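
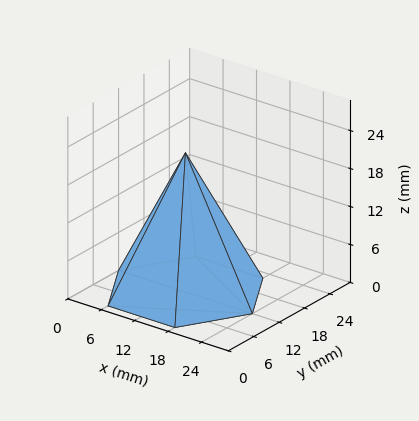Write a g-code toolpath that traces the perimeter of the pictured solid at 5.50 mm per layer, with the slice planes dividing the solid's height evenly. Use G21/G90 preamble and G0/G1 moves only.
Reading the render: the shape is a regular 6-sided pyramid, base circumscribed radius ≈ 12 mm, apex at z ≈ 22 mm (dimensions read to the nearest mm from the axis ticks). For the g-code, the solid's height is divided into equal slices at the stated Δz and each level perimeter traced with G1 moves after a G0 lift.

; perimeter-only toolpath
G21 ; units = mm
G90 ; absolute positioning
G28 ; home
; layer 1
G0 Z5.50
G0 X21.00 Y12.00
G1 X16.50 Y19.79
G1 X7.50 Y19.79
G1 X3.00 Y12.00
G1 X7.50 Y4.21
G1 X16.50 Y4.21
G1 X21.00 Y12.00
; layer 2
G0 Z11.00
G0 X18.00 Y12.00
G1 X15.00 Y17.20
G1 X9.00 Y17.20
G1 X6.00 Y12.00
G1 X9.00 Y6.80
G1 X15.00 Y6.80
G1 X18.00 Y12.00
; layer 3
G0 Z16.50
G0 X15.00 Y12.00
G1 X13.50 Y14.60
G1 X10.50 Y14.60
G1 X9.00 Y12.00
G1 X10.50 Y9.40
G1 X13.50 Y9.40
G1 X15.00 Y12.00
M2 ; end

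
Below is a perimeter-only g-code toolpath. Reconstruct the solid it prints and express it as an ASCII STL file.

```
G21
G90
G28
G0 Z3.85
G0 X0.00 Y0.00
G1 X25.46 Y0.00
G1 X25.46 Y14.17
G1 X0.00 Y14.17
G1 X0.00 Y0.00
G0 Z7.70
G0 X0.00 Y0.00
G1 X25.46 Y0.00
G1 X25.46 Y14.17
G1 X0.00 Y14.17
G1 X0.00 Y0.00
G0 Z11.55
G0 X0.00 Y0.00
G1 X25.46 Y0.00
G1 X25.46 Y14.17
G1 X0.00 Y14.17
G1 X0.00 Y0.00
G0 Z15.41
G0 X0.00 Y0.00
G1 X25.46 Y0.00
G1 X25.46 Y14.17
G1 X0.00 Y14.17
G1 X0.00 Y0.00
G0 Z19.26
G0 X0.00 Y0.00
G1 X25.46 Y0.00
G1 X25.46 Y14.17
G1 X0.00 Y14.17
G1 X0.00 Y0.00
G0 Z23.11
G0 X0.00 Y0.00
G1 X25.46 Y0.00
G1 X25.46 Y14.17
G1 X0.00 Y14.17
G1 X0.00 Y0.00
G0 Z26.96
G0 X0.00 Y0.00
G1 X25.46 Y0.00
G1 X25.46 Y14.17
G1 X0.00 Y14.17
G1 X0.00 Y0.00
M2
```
solid part
  facet normal 0.0000 0.0000 -1.0000
    outer loop
      vertex 25.46 14.17 0.00
      vertex 25.46 0.00 0.00
      vertex 0.00 0.00 0.00
    endloop
  endfacet
  facet normal 0.0000 0.0000 -1.0000
    outer loop
      vertex 0.00 14.17 0.00
      vertex 25.46 14.17 0.00
      vertex 0.00 0.00 0.00
    endloop
  endfacet
  facet normal 0.0000 0.0000 1.0000
    outer loop
      vertex 0.00 0.00 26.96
      vertex 25.46 0.00 26.96
      vertex 25.46 14.17 26.96
    endloop
  endfacet
  facet normal 0.0000 0.0000 1.0000
    outer loop
      vertex 0.00 0.00 26.96
      vertex 25.46 14.17 26.96
      vertex 0.00 14.17 26.96
    endloop
  endfacet
  facet normal 0.0000 -1.0000 0.0000
    outer loop
      vertex 0.00 0.00 0.00
      vertex 25.46 0.00 0.00
      vertex 25.46 0.00 26.96
    endloop
  endfacet
  facet normal 0.0000 -1.0000 0.0000
    outer loop
      vertex 0.00 0.00 0.00
      vertex 25.46 0.00 26.96
      vertex 0.00 0.00 26.96
    endloop
  endfacet
  facet normal 0.0000 1.0000 0.0000
    outer loop
      vertex 25.46 14.17 26.96
      vertex 25.46 14.17 0.00
      vertex 0.00 14.17 0.00
    endloop
  endfacet
  facet normal 0.0000 1.0000 0.0000
    outer loop
      vertex 0.00 14.17 26.96
      vertex 25.46 14.17 26.96
      vertex 0.00 14.17 0.00
    endloop
  endfacet
  facet normal -1.0000 0.0000 0.0000
    outer loop
      vertex 0.00 14.17 26.96
      vertex 0.00 14.17 0.00
      vertex 0.00 0.00 0.00
    endloop
  endfacet
  facet normal -1.0000 0.0000 0.0000
    outer loop
      vertex 0.00 0.00 26.96
      vertex 0.00 14.17 26.96
      vertex 0.00 0.00 0.00
    endloop
  endfacet
  facet normal 1.0000 0.0000 0.0000
    outer loop
      vertex 25.46 0.00 0.00
      vertex 25.46 14.17 0.00
      vertex 25.46 14.17 26.96
    endloop
  endfacet
  facet normal 1.0000 0.0000 0.0000
    outer loop
      vertex 25.46 0.00 0.00
      vertex 25.46 14.17 26.96
      vertex 25.46 0.00 26.96
    endloop
  endfacet
endsolid part

The G0 Z moves step by Δz≈3.85 mm. Every layer's G1 loop is the same polygon, so the solid is a straight extrusion of it from z=0 to z≈27. Closing with flat bottom and top caps and triangulating gives 12 facets — a rectangular box, roughly 25.5 × 14.2 mm footprint and 27 mm tall.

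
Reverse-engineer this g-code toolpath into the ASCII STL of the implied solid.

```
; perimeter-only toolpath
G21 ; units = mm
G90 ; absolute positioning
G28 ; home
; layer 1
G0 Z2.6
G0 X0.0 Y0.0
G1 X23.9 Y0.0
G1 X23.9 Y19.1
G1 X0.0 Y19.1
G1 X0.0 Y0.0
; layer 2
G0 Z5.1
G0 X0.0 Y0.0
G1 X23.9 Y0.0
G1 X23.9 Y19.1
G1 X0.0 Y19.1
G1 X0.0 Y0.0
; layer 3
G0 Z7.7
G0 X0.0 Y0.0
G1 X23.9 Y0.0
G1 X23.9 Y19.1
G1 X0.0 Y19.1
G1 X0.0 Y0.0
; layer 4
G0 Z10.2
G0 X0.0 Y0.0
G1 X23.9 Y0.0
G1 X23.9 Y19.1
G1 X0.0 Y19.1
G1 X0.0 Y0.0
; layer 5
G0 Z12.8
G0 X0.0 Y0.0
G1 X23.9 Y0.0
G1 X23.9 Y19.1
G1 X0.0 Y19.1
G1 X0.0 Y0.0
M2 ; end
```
solid part
  facet normal 0.0000 0.0000 -1.0000
    outer loop
      vertex 23.9 19.1 0.0
      vertex 23.9 0.0 0.0
      vertex 0.0 0.0 0.0
    endloop
  endfacet
  facet normal 0.0000 0.0000 -1.0000
    outer loop
      vertex 0.0 19.1 0.0
      vertex 23.9 19.1 0.0
      vertex 0.0 0.0 0.0
    endloop
  endfacet
  facet normal 0.0000 0.0000 1.0000
    outer loop
      vertex 0.0 0.0 12.8
      vertex 23.9 0.0 12.8
      vertex 23.9 19.1 12.8
    endloop
  endfacet
  facet normal 0.0000 0.0000 1.0000
    outer loop
      vertex 0.0 0.0 12.8
      vertex 23.9 19.1 12.8
      vertex 0.0 19.1 12.8
    endloop
  endfacet
  facet normal 0.0000 -1.0000 0.0000
    outer loop
      vertex 0.0 0.0 0.0
      vertex 23.9 0.0 0.0
      vertex 23.9 0.0 12.8
    endloop
  endfacet
  facet normal 0.0000 -1.0000 0.0000
    outer loop
      vertex 0.0 0.0 0.0
      vertex 23.9 0.0 12.8
      vertex 0.0 0.0 12.8
    endloop
  endfacet
  facet normal 0.0000 1.0000 0.0000
    outer loop
      vertex 23.9 19.1 12.8
      vertex 23.9 19.1 0.0
      vertex 0.0 19.1 0.0
    endloop
  endfacet
  facet normal 0.0000 1.0000 0.0000
    outer loop
      vertex 0.0 19.1 12.8
      vertex 23.9 19.1 12.8
      vertex 0.0 19.1 0.0
    endloop
  endfacet
  facet normal -1.0000 0.0000 0.0000
    outer loop
      vertex 0.0 19.1 12.8
      vertex 0.0 19.1 0.0
      vertex 0.0 0.0 0.0
    endloop
  endfacet
  facet normal -1.0000 0.0000 0.0000
    outer loop
      vertex 0.0 0.0 12.8
      vertex 0.0 19.1 12.8
      vertex 0.0 0.0 0.0
    endloop
  endfacet
  facet normal 1.0000 0.0000 0.0000
    outer loop
      vertex 23.9 0.0 0.0
      vertex 23.9 19.1 0.0
      vertex 23.9 19.1 12.8
    endloop
  endfacet
  facet normal 1.0000 0.0000 0.0000
    outer loop
      vertex 23.9 0.0 0.0
      vertex 23.9 19.1 12.8
      vertex 23.9 0.0 12.8
    endloop
  endfacet
endsolid part

The G0 Z moves step by Δz≈2.6 mm. Every layer's G1 loop is the same polygon, so the solid is a straight extrusion of it from z=0 to z≈12.8. Closing with flat bottom and top caps and triangulating gives 12 facets — a rectangular box, roughly 23.9 × 19.1 mm footprint and 12.8 mm tall.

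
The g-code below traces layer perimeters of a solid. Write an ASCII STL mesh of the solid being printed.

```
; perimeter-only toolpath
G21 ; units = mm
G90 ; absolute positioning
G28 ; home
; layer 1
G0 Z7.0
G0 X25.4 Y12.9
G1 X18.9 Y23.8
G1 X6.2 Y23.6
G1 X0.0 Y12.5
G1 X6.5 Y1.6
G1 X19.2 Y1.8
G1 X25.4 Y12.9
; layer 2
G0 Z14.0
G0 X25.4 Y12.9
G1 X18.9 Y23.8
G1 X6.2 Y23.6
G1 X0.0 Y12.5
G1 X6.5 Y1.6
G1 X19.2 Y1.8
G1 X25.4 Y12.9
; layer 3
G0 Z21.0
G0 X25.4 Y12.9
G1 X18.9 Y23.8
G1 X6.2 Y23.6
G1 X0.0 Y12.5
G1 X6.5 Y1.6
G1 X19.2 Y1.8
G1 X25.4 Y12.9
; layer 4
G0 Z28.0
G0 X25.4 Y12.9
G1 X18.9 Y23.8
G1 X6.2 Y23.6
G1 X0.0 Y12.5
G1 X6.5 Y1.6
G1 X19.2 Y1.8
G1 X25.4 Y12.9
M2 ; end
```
solid part
  facet normal 0.0000 0.0000 -1.0000
    outer loop
      vertex 6.2 23.6 0.0
      vertex 18.9 23.8 0.0
      vertex 25.4 12.9 0.0
    endloop
  endfacet
  facet normal 0.0000 0.0000 -1.0000
    outer loop
      vertex 0.0 12.5 0.0
      vertex 6.2 23.6 0.0
      vertex 25.4 12.9 0.0
    endloop
  endfacet
  facet normal 0.0000 0.0000 -1.0000
    outer loop
      vertex 6.5 1.6 0.0
      vertex 0.0 12.5 0.0
      vertex 25.4 12.9 0.0
    endloop
  endfacet
  facet normal 0.0000 0.0000 -1.0000
    outer loop
      vertex 19.2 1.8 0.0
      vertex 6.5 1.6 0.0
      vertex 25.4 12.9 0.0
    endloop
  endfacet
  facet normal 0.0000 0.0000 1.0000
    outer loop
      vertex 25.4 12.9 28.0
      vertex 18.9 23.8 28.0
      vertex 6.2 23.6 28.0
    endloop
  endfacet
  facet normal 0.0000 0.0000 1.0000
    outer loop
      vertex 25.4 12.9 28.0
      vertex 6.2 23.6 28.0
      vertex 0.0 12.5 28.0
    endloop
  endfacet
  facet normal 0.0000 0.0000 1.0000
    outer loop
      vertex 25.4 12.9 28.0
      vertex 0.0 12.5 28.0
      vertex 6.5 1.6 28.0
    endloop
  endfacet
  facet normal 0.0000 0.0000 1.0000
    outer loop
      vertex 25.4 12.9 28.0
      vertex 6.5 1.6 28.0
      vertex 19.2 1.8 28.0
    endloop
  endfacet
  facet normal 0.8589 0.5122 0.0000
    outer loop
      vertex 25.4 12.9 0.0
      vertex 18.9 23.8 0.0
      vertex 18.9 23.8 28.0
    endloop
  endfacet
  facet normal 0.8589 0.5122 0.0000
    outer loop
      vertex 25.4 12.9 0.0
      vertex 18.9 23.8 28.0
      vertex 25.4 12.9 28.0
    endloop
  endfacet
  facet normal -0.0157 0.9999 0.0000
    outer loop
      vertex 18.9 23.8 0.0
      vertex 6.2 23.6 0.0
      vertex 6.2 23.6 28.0
    endloop
  endfacet
  facet normal -0.0157 0.9999 0.0000
    outer loop
      vertex 18.9 23.8 0.0
      vertex 6.2 23.6 28.0
      vertex 18.9 23.8 28.0
    endloop
  endfacet
  facet normal -0.8730 0.4876 0.0000
    outer loop
      vertex 6.2 23.6 0.0
      vertex 0.0 12.5 0.0
      vertex 0.0 12.5 28.0
    endloop
  endfacet
  facet normal -0.8730 0.4876 0.0000
    outer loop
      vertex 6.2 23.6 0.0
      vertex 0.0 12.5 28.0
      vertex 6.2 23.6 28.0
    endloop
  endfacet
  facet normal -0.8589 -0.5122 0.0000
    outer loop
      vertex 0.0 12.5 0.0
      vertex 6.5 1.6 0.0
      vertex 6.5 1.6 28.0
    endloop
  endfacet
  facet normal -0.8589 -0.5122 0.0000
    outer loop
      vertex 0.0 12.5 0.0
      vertex 6.5 1.6 28.0
      vertex 0.0 12.5 28.0
    endloop
  endfacet
  facet normal 0.0157 -0.9999 0.0000
    outer loop
      vertex 6.5 1.6 0.0
      vertex 19.2 1.8 0.0
      vertex 19.2 1.8 28.0
    endloop
  endfacet
  facet normal 0.0157 -0.9999 0.0000
    outer loop
      vertex 6.5 1.6 0.0
      vertex 19.2 1.8 28.0
      vertex 6.5 1.6 28.0
    endloop
  endfacet
  facet normal 0.8730 -0.4876 0.0000
    outer loop
      vertex 19.2 1.8 0.0
      vertex 25.4 12.9 0.0
      vertex 25.4 12.9 28.0
    endloop
  endfacet
  facet normal 0.8730 -0.4876 0.0000
    outer loop
      vertex 19.2 1.8 0.0
      vertex 25.4 12.9 28.0
      vertex 19.2 1.8 28.0
    endloop
  endfacet
endsolid part

The G0 Z moves step by Δz≈7.0 mm. Every layer's G1 loop is the same polygon, so the solid is a straight extrusion of it from z=0 to z≈28. Closing with flat bottom and top caps and triangulating gives 20 facets — a regular 6-sided prism (a cylinder approximated with 6 flat sides), circumscribed radius ≈ 12.7 mm, height ≈ 28 mm.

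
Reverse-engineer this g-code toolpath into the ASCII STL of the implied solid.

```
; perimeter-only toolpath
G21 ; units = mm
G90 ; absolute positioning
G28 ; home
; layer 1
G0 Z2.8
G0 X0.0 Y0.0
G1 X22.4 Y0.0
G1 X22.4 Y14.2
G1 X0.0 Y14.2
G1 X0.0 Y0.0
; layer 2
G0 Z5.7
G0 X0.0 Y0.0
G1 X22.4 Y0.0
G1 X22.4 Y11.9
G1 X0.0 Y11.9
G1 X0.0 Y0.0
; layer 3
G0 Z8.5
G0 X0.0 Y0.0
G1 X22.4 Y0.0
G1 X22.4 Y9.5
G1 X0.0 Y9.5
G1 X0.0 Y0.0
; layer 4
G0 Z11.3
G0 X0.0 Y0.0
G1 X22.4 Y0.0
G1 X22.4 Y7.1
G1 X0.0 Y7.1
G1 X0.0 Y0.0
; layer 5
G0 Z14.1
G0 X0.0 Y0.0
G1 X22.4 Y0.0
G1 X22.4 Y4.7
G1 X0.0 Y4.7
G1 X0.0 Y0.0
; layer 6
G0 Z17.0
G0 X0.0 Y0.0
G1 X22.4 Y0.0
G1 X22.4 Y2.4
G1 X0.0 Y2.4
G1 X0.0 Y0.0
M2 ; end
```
solid part
  facet normal 0.0000 0.0000 -1.0000
    outer loop
      vertex 22.4 16.6 0.0
      vertex 22.4 0.0 0.0
      vertex 0.0 0.0 0.0
    endloop
  endfacet
  facet normal 0.0000 0.0000 -1.0000
    outer loop
      vertex 0.0 16.6 0.0
      vertex 22.4 16.6 0.0
      vertex 0.0 0.0 0.0
    endloop
  endfacet
  facet normal 0.0000 -1.0000 0.0000
    outer loop
      vertex 0.0 0.0 0.0
      vertex 22.4 0.0 0.0
      vertex 22.4 0.0 19.8
    endloop
  endfacet
  facet normal 0.0000 -1.0000 0.0000
    outer loop
      vertex 0.0 0.0 0.0
      vertex 22.4 0.0 19.8
      vertex 0.0 0.0 19.8
    endloop
  endfacet
  facet normal 0.0000 0.7663 0.6425
    outer loop
      vertex 0.0 0.0 19.8
      vertex 22.4 0.0 19.8
      vertex 22.4 16.6 0.0
    endloop
  endfacet
  facet normal 0.0000 0.7663 0.6425
    outer loop
      vertex 0.0 0.0 19.8
      vertex 22.4 16.6 0.0
      vertex 0.0 16.6 0.0
    endloop
  endfacet
  facet normal -1.0000 0.0000 0.0000
    outer loop
      vertex 0.0 0.0 19.8
      vertex 0.0 16.6 0.0
      vertex 0.0 0.0 0.0
    endloop
  endfacet
  facet normal 1.0000 0.0000 0.0000
    outer loop
      vertex 22.4 0.0 0.0
      vertex 22.4 16.6 0.0
      vertex 22.4 0.0 19.8
    endloop
  endfacet
endsolid part

The G0 Z moves step by Δz≈2.8 mm. The G1 loops shrink linearly with z, so the solid tapers from its base footprint up to z≈19.8. Closing with a flat bottom cap and the tapered top and triangulating gives 8 facets — a wedge (ramp): 22.4 × 16.6 mm base, rising to 19.8 mm along the y=0 edge and sloping linearly to z=0 at y=16.6.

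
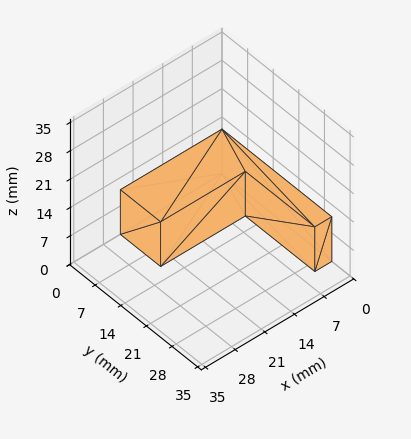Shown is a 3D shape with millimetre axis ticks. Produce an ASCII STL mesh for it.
Reading the render: the shape is an L-shaped prism: outer 24 × 30 mm, arm thicknesses ≈ 11 mm (horizontal) and 4 mm (vertical), extruded 11 mm in z (dimensions read to the nearest mm from the axis ticks). For the STL, each face is triangulated and given an outward normal.

solid part
  facet normal 0.0000 0.0000 -1.0000
    outer loop
      vertex 24.00 11.00 0.00
      vertex 24.00 0.00 0.00
      vertex 0.00 0.00 0.00
    endloop
  endfacet
  facet normal 0.0000 0.0000 -1.0000
    outer loop
      vertex 4.00 11.00 0.00
      vertex 24.00 11.00 0.00
      vertex 0.00 0.00 0.00
    endloop
  endfacet
  facet normal 0.0000 0.0000 -1.0000
    outer loop
      vertex 4.00 30.00 0.00
      vertex 4.00 11.00 0.00
      vertex 0.00 0.00 0.00
    endloop
  endfacet
  facet normal 0.0000 0.0000 -1.0000
    outer loop
      vertex 0.00 30.00 0.00
      vertex 4.00 30.00 0.00
      vertex 0.00 0.00 0.00
    endloop
  endfacet
  facet normal 0.0000 0.0000 1.0000
    outer loop
      vertex 0.00 0.00 11.00
      vertex 24.00 0.00 11.00
      vertex 24.00 11.00 11.00
    endloop
  endfacet
  facet normal 0.0000 0.0000 1.0000
    outer loop
      vertex 0.00 0.00 11.00
      vertex 24.00 11.00 11.00
      vertex 4.00 11.00 11.00
    endloop
  endfacet
  facet normal 0.0000 0.0000 1.0000
    outer loop
      vertex 0.00 0.00 11.00
      vertex 4.00 11.00 11.00
      vertex 4.00 30.00 11.00
    endloop
  endfacet
  facet normal 0.0000 0.0000 1.0000
    outer loop
      vertex 0.00 0.00 11.00
      vertex 4.00 30.00 11.00
      vertex 0.00 30.00 11.00
    endloop
  endfacet
  facet normal 0.0000 -1.0000 0.0000
    outer loop
      vertex 0.00 0.00 0.00
      vertex 24.00 0.00 0.00
      vertex 24.00 0.00 11.00
    endloop
  endfacet
  facet normal 0.0000 -1.0000 0.0000
    outer loop
      vertex 0.00 0.00 0.00
      vertex 24.00 0.00 11.00
      vertex 0.00 0.00 11.00
    endloop
  endfacet
  facet normal 1.0000 0.0000 0.0000
    outer loop
      vertex 24.00 0.00 0.00
      vertex 24.00 11.00 0.00
      vertex 24.00 11.00 11.00
    endloop
  endfacet
  facet normal 1.0000 0.0000 0.0000
    outer loop
      vertex 24.00 0.00 0.00
      vertex 24.00 11.00 11.00
      vertex 24.00 0.00 11.00
    endloop
  endfacet
  facet normal 0.0000 1.0000 0.0000
    outer loop
      vertex 24.00 11.00 0.00
      vertex 4.00 11.00 0.00
      vertex 4.00 11.00 11.00
    endloop
  endfacet
  facet normal 0.0000 1.0000 0.0000
    outer loop
      vertex 24.00 11.00 0.00
      vertex 4.00 11.00 11.00
      vertex 24.00 11.00 11.00
    endloop
  endfacet
  facet normal 1.0000 0.0000 0.0000
    outer loop
      vertex 4.00 11.00 0.00
      vertex 4.00 30.00 0.00
      vertex 4.00 30.00 11.00
    endloop
  endfacet
  facet normal 1.0000 0.0000 0.0000
    outer loop
      vertex 4.00 11.00 0.00
      vertex 4.00 30.00 11.00
      vertex 4.00 11.00 11.00
    endloop
  endfacet
  facet normal 0.0000 1.0000 0.0000
    outer loop
      vertex 4.00 30.00 0.00
      vertex 0.00 30.00 0.00
      vertex 0.00 30.00 11.00
    endloop
  endfacet
  facet normal 0.0000 1.0000 0.0000
    outer loop
      vertex 4.00 30.00 0.00
      vertex 0.00 30.00 11.00
      vertex 4.00 30.00 11.00
    endloop
  endfacet
  facet normal -1.0000 0.0000 0.0000
    outer loop
      vertex 0.00 30.00 0.00
      vertex 0.00 0.00 0.00
      vertex 0.00 0.00 11.00
    endloop
  endfacet
  facet normal -1.0000 0.0000 0.0000
    outer loop
      vertex 0.00 30.00 0.00
      vertex 0.00 0.00 11.00
      vertex 0.00 30.00 11.00
    endloop
  endfacet
endsolid part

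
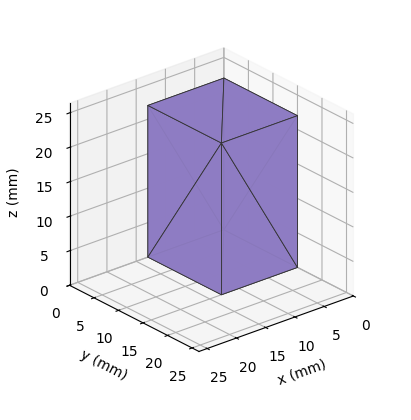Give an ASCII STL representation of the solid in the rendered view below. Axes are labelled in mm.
Reading the render: the shape is a rectangular box, roughly 13 × 15 mm footprint and 22 mm tall (dimensions read to the nearest mm from the axis ticks). For the STL, each face is triangulated and given an outward normal.

solid part
  facet normal 0.0000 0.0000 -1.0000
    outer loop
      vertex 13.000 15.000 0.000
      vertex 13.000 0.000 0.000
      vertex 0.000 0.000 0.000
    endloop
  endfacet
  facet normal 0.0000 0.0000 -1.0000
    outer loop
      vertex 0.000 15.000 0.000
      vertex 13.000 15.000 0.000
      vertex 0.000 0.000 0.000
    endloop
  endfacet
  facet normal 0.0000 0.0000 1.0000
    outer loop
      vertex 0.000 0.000 22.000
      vertex 13.000 0.000 22.000
      vertex 13.000 15.000 22.000
    endloop
  endfacet
  facet normal 0.0000 0.0000 1.0000
    outer loop
      vertex 0.000 0.000 22.000
      vertex 13.000 15.000 22.000
      vertex 0.000 15.000 22.000
    endloop
  endfacet
  facet normal 0.0000 -1.0000 0.0000
    outer loop
      vertex 0.000 0.000 0.000
      vertex 13.000 0.000 0.000
      vertex 13.000 0.000 22.000
    endloop
  endfacet
  facet normal 0.0000 -1.0000 0.0000
    outer loop
      vertex 0.000 0.000 0.000
      vertex 13.000 0.000 22.000
      vertex 0.000 0.000 22.000
    endloop
  endfacet
  facet normal 0.0000 1.0000 0.0000
    outer loop
      vertex 13.000 15.000 22.000
      vertex 13.000 15.000 0.000
      vertex 0.000 15.000 0.000
    endloop
  endfacet
  facet normal 0.0000 1.0000 0.0000
    outer loop
      vertex 0.000 15.000 22.000
      vertex 13.000 15.000 22.000
      vertex 0.000 15.000 0.000
    endloop
  endfacet
  facet normal -1.0000 0.0000 0.0000
    outer loop
      vertex 0.000 15.000 22.000
      vertex 0.000 15.000 0.000
      vertex 0.000 0.000 0.000
    endloop
  endfacet
  facet normal -1.0000 0.0000 0.0000
    outer loop
      vertex 0.000 0.000 22.000
      vertex 0.000 15.000 22.000
      vertex 0.000 0.000 0.000
    endloop
  endfacet
  facet normal 1.0000 0.0000 0.0000
    outer loop
      vertex 13.000 0.000 0.000
      vertex 13.000 15.000 0.000
      vertex 13.000 15.000 22.000
    endloop
  endfacet
  facet normal 1.0000 0.0000 0.0000
    outer loop
      vertex 13.000 0.000 0.000
      vertex 13.000 15.000 22.000
      vertex 13.000 0.000 22.000
    endloop
  endfacet
endsolid part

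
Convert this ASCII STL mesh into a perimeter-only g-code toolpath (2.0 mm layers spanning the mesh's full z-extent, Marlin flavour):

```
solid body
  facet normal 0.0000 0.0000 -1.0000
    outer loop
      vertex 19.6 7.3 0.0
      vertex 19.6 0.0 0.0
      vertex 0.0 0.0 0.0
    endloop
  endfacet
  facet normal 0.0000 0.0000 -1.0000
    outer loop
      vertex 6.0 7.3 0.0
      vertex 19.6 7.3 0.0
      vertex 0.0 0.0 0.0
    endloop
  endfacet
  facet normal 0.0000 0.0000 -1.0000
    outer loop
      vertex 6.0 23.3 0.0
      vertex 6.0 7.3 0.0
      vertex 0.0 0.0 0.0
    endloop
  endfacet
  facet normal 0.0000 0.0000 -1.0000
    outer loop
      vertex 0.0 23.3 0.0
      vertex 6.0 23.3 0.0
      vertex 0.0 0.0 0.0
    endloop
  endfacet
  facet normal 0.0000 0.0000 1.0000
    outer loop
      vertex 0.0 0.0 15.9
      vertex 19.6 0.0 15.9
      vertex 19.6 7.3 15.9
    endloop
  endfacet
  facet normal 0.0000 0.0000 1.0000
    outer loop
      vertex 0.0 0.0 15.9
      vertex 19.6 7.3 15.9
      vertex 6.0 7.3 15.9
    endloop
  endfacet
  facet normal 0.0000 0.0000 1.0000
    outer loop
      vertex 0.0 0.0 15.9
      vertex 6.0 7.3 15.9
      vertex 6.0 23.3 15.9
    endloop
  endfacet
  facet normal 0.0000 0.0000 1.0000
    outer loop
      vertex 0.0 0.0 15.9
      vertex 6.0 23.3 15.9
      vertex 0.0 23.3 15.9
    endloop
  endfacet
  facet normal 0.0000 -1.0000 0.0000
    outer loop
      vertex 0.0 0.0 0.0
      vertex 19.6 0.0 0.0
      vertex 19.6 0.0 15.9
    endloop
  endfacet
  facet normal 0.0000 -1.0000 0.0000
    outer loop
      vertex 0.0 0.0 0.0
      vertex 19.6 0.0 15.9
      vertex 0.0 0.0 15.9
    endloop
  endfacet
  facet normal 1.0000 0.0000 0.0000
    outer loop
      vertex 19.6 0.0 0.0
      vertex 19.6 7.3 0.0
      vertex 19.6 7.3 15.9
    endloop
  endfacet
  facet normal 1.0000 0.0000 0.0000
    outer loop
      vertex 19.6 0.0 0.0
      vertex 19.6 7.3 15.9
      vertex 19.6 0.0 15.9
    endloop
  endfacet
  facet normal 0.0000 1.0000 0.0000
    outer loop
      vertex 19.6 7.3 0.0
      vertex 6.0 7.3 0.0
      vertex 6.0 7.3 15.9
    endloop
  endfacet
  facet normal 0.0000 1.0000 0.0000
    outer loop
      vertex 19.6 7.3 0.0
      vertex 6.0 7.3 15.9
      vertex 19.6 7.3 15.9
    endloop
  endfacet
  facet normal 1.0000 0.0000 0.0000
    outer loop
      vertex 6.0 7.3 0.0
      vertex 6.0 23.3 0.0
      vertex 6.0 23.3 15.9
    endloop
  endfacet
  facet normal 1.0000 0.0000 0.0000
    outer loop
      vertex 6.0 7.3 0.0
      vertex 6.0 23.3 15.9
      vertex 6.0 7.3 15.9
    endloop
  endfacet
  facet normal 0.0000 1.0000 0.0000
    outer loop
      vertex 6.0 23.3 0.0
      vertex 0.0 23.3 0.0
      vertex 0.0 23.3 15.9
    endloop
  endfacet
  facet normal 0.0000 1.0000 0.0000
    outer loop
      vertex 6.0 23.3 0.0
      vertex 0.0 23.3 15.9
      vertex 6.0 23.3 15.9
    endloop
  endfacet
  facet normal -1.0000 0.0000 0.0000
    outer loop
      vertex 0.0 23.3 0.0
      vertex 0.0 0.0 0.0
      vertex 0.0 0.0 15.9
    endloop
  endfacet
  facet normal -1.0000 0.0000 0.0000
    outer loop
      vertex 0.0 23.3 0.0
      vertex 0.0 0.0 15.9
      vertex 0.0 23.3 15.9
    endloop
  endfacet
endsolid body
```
; perimeter-only toolpath
G21 ; units = mm
G90 ; absolute positioning
G28 ; home
; layer 1
G0 Z2.0
G0 X0.0 Y0.0
G1 X19.6 Y0.0
G1 X19.6 Y7.3
G1 X6.0 Y7.3
G1 X6.0 Y23.3
G1 X0.0 Y23.3
G1 X0.0 Y0.0
; layer 2
G0 Z4.0
G0 X0.0 Y0.0
G1 X19.6 Y0.0
G1 X19.6 Y7.3
G1 X6.0 Y7.3
G1 X6.0 Y23.3
G1 X0.0 Y23.3
G1 X0.0 Y0.0
; layer 3
G0 Z6.0
G0 X0.0 Y0.0
G1 X19.6 Y0.0
G1 X19.6 Y7.3
G1 X6.0 Y7.3
G1 X6.0 Y23.3
G1 X0.0 Y23.3
G1 X0.0 Y0.0
; layer 4
G0 Z8.0
G0 X0.0 Y0.0
G1 X19.6 Y0.0
G1 X19.6 Y7.3
G1 X6.0 Y7.3
G1 X6.0 Y23.3
G1 X0.0 Y23.3
G1 X0.0 Y0.0
; layer 5
G0 Z9.9
G0 X0.0 Y0.0
G1 X19.6 Y0.0
G1 X19.6 Y7.3
G1 X6.0 Y7.3
G1 X6.0 Y23.3
G1 X0.0 Y23.3
G1 X0.0 Y0.0
; layer 6
G0 Z11.9
G0 X0.0 Y0.0
G1 X19.6 Y0.0
G1 X19.6 Y7.3
G1 X6.0 Y7.3
G1 X6.0 Y23.3
G1 X0.0 Y23.3
G1 X0.0 Y0.0
; layer 7
G0 Z13.9
G0 X0.0 Y0.0
G1 X19.6 Y0.0
G1 X19.6 Y7.3
G1 X6.0 Y7.3
G1 X6.0 Y23.3
G1 X0.0 Y23.3
G1 X0.0 Y0.0
; layer 8
G0 Z15.9
G0 X0.0 Y0.0
G1 X19.6 Y0.0
G1 X19.6 Y7.3
G1 X6.0 Y7.3
G1 X6.0 Y23.3
G1 X0.0 Y23.3
G1 X0.0 Y0.0
M2 ; end

The solid is an L-shaped prism: outer 19.6 × 23.3 mm, arm thicknesses ≈ 7.3 mm (horizontal) and 6 mm (vertical), extruded 15.9 mm in z. Slicing at Δz = 2.0 mm — 8 equal slices spanning the solid's height, so layer i sits at z = i·h/8 — gives 8 non-empty perimeters. Each is a 6-segment closed polygon; G0 lifts to the layer z and rapids to the start vertex, then G1 traces the edges.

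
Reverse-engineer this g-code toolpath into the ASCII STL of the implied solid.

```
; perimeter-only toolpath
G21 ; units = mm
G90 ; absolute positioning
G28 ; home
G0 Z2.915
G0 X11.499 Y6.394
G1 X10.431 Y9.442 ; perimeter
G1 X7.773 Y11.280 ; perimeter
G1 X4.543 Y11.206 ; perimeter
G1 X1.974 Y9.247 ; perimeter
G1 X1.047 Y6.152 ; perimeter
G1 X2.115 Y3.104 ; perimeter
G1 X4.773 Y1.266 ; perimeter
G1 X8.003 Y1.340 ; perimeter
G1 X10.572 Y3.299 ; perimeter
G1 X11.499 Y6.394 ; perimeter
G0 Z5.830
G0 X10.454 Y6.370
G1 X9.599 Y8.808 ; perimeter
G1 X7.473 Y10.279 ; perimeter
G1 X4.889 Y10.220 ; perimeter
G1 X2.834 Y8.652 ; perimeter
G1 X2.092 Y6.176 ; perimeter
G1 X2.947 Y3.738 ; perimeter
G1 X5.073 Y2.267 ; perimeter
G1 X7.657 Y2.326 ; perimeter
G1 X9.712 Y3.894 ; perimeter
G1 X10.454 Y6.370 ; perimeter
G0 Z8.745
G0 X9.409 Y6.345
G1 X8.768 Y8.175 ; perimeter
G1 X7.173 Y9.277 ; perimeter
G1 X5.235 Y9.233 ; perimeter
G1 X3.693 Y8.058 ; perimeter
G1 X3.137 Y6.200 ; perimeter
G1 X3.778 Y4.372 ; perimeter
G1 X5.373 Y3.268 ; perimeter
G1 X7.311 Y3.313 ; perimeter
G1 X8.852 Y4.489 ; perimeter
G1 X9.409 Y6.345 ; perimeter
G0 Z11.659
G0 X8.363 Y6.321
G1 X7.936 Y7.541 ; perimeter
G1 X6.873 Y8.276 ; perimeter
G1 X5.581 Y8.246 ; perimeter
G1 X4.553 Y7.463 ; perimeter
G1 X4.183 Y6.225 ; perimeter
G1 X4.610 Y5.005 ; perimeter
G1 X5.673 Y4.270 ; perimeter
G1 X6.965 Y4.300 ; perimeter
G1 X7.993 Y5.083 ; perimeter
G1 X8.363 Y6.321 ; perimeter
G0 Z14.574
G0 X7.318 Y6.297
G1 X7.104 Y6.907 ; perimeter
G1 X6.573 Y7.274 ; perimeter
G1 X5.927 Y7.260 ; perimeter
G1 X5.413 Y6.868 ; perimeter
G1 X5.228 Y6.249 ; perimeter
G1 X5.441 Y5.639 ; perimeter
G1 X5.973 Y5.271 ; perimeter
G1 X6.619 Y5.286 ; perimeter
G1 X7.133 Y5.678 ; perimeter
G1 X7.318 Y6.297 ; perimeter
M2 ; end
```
solid part
  facet normal 0.0000 0.0000 -1.0000
    outer loop
      vertex 8.073 12.282 0.000
      vertex 11.262 10.076 0.000
      vertex 12.544 6.418 0.000
    endloop
  endfacet
  facet normal 0.0000 0.0000 -1.0000
    outer loop
      vertex 4.197 12.193 0.000
      vertex 8.073 12.282 0.000
      vertex 12.544 6.418 0.000
    endloop
  endfacet
  facet normal 0.0000 0.0000 -1.0000
    outer loop
      vertex 1.114 9.842 0.000
      vertex 4.197 12.193 0.000
      vertex 12.544 6.418 0.000
    endloop
  endfacet
  facet normal 0.0000 0.0000 -1.0000
    outer loop
      vertex 0.002 6.128 0.000
      vertex 1.114 9.842 0.000
      vertex 12.544 6.418 0.000
    endloop
  endfacet
  facet normal 0.0000 0.0000 -1.0000
    outer loop
      vertex 1.284 2.470 0.000
      vertex 0.002 6.128 0.000
      vertex 12.544 6.418 0.000
    endloop
  endfacet
  facet normal 0.0000 0.0000 -1.0000
    outer loop
      vertex 4.473 0.264 0.000
      vertex 1.284 2.470 0.000
      vertex 12.544 6.418 0.000
    endloop
  endfacet
  facet normal 0.0000 0.0000 -1.0000
    outer loop
      vertex 8.349 0.353 0.000
      vertex 4.473 0.264 0.000
      vertex 12.544 6.418 0.000
    endloop
  endfacet
  facet normal 0.0000 0.0000 -1.0000
    outer loop
      vertex 11.432 2.704 0.000
      vertex 8.349 0.353 0.000
      vertex 12.544 6.418 0.000
    endloop
  endfacet
  facet normal 0.8932 0.3130 0.3229
    outer loop
      vertex 12.544 6.418 0.000
      vertex 11.262 10.076 0.000
      vertex 6.273 6.273 17.489
    endloop
  endfacet
  facet normal 0.5384 0.7784 0.3229
    outer loop
      vertex 11.262 10.076 0.000
      vertex 8.073 12.282 0.000
      vertex 6.273 6.273 17.489
    endloop
  endfacet
  facet normal -0.0217 0.9462 0.3229
    outer loop
      vertex 8.073 12.282 0.000
      vertex 4.197 12.193 0.000
      vertex 6.273 6.273 17.489
    endloop
  endfacet
  facet normal -0.5739 0.7526 0.3229
    outer loop
      vertex 4.197 12.193 0.000
      vertex 1.114 9.842 0.000
      vertex 6.273 6.273 17.489
    endloop
  endfacet
  facet normal -0.9067 0.2715 0.3229
    outer loop
      vertex 1.114 9.842 0.000
      vertex 0.002 6.128 0.000
      vertex 6.273 6.273 17.489
    endloop
  endfacet
  facet normal -0.8932 -0.3130 0.3229
    outer loop
      vertex 0.002 6.128 0.000
      vertex 1.284 2.470 0.000
      vertex 6.273 6.273 17.489
    endloop
  endfacet
  facet normal -0.5384 -0.7784 0.3229
    outer loop
      vertex 1.284 2.470 0.000
      vertex 4.473 0.264 0.000
      vertex 6.273 6.273 17.489
    endloop
  endfacet
  facet normal 0.0217 -0.9462 0.3229
    outer loop
      vertex 4.473 0.264 0.000
      vertex 8.349 0.353 0.000
      vertex 6.273 6.273 17.489
    endloop
  endfacet
  facet normal 0.5739 -0.7526 0.3229
    outer loop
      vertex 8.349 0.353 0.000
      vertex 11.432 2.704 0.000
      vertex 6.273 6.273 17.489
    endloop
  endfacet
  facet normal 0.9067 -0.2715 0.3229
    outer loop
      vertex 11.432 2.704 0.000
      vertex 12.544 6.418 0.000
      vertex 6.273 6.273 17.489
    endloop
  endfacet
endsolid part

The G0 Z moves step by Δz≈2.915 mm. The G1 loops shrink linearly with z, so the solid tapers from its base footprint up to z≈17.5. Closing with a flat bottom cap and the tapered top and triangulating gives 18 facets — a regular 10-sided pyramid, base circumscribed radius ≈ 6.27 mm, apex at z ≈ 17.5 mm.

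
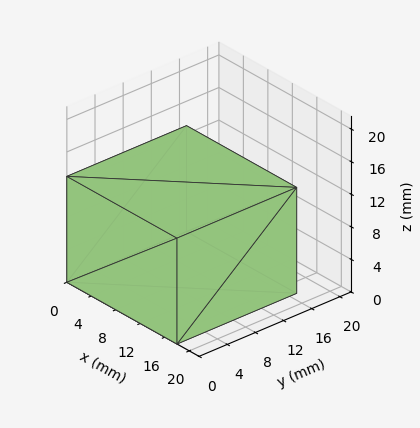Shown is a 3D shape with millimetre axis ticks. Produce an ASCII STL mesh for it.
Reading the render: the shape is a rectangular box, roughly 18 × 17 mm footprint and 13 mm tall (dimensions read to the nearest mm from the axis ticks). For the STL, each face is triangulated and given an outward normal.

solid part
  facet normal 0.0000 0.0000 -1.0000
    outer loop
      vertex 18.000 17.000 0.000
      vertex 18.000 0.000 0.000
      vertex 0.000 0.000 0.000
    endloop
  endfacet
  facet normal 0.0000 0.0000 -1.0000
    outer loop
      vertex 0.000 17.000 0.000
      vertex 18.000 17.000 0.000
      vertex 0.000 0.000 0.000
    endloop
  endfacet
  facet normal 0.0000 0.0000 1.0000
    outer loop
      vertex 0.000 0.000 13.000
      vertex 18.000 0.000 13.000
      vertex 18.000 17.000 13.000
    endloop
  endfacet
  facet normal 0.0000 0.0000 1.0000
    outer loop
      vertex 0.000 0.000 13.000
      vertex 18.000 17.000 13.000
      vertex 0.000 17.000 13.000
    endloop
  endfacet
  facet normal 0.0000 -1.0000 0.0000
    outer loop
      vertex 0.000 0.000 0.000
      vertex 18.000 0.000 0.000
      vertex 18.000 0.000 13.000
    endloop
  endfacet
  facet normal 0.0000 -1.0000 0.0000
    outer loop
      vertex 0.000 0.000 0.000
      vertex 18.000 0.000 13.000
      vertex 0.000 0.000 13.000
    endloop
  endfacet
  facet normal 0.0000 1.0000 0.0000
    outer loop
      vertex 18.000 17.000 13.000
      vertex 18.000 17.000 0.000
      vertex 0.000 17.000 0.000
    endloop
  endfacet
  facet normal 0.0000 1.0000 0.0000
    outer loop
      vertex 0.000 17.000 13.000
      vertex 18.000 17.000 13.000
      vertex 0.000 17.000 0.000
    endloop
  endfacet
  facet normal -1.0000 0.0000 0.0000
    outer loop
      vertex 0.000 17.000 13.000
      vertex 0.000 17.000 0.000
      vertex 0.000 0.000 0.000
    endloop
  endfacet
  facet normal -1.0000 0.0000 0.0000
    outer loop
      vertex 0.000 0.000 13.000
      vertex 0.000 17.000 13.000
      vertex 0.000 0.000 0.000
    endloop
  endfacet
  facet normal 1.0000 0.0000 0.0000
    outer loop
      vertex 18.000 0.000 0.000
      vertex 18.000 17.000 0.000
      vertex 18.000 17.000 13.000
    endloop
  endfacet
  facet normal 1.0000 0.0000 0.0000
    outer loop
      vertex 18.000 0.000 0.000
      vertex 18.000 17.000 13.000
      vertex 18.000 0.000 13.000
    endloop
  endfacet
endsolid part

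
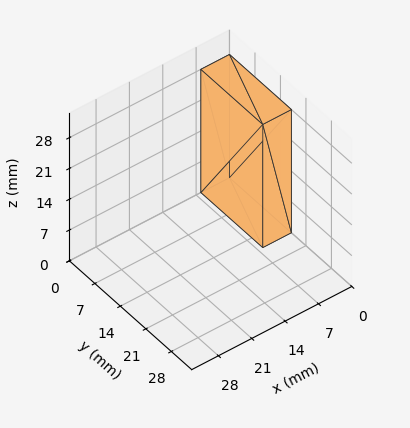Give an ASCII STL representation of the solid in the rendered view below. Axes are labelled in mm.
Reading the render: the shape is a rectangular box, roughly 6 × 17 mm footprint and 28 mm tall (dimensions read to the nearest mm from the axis ticks). For the STL, each face is triangulated and given an outward normal.

solid part
  facet normal 0.0000 0.0000 -1.0000
    outer loop
      vertex 6.0 17.0 0.0
      vertex 6.0 0.0 0.0
      vertex 0.0 0.0 0.0
    endloop
  endfacet
  facet normal 0.0000 0.0000 -1.0000
    outer loop
      vertex 0.0 17.0 0.0
      vertex 6.0 17.0 0.0
      vertex 0.0 0.0 0.0
    endloop
  endfacet
  facet normal 0.0000 0.0000 1.0000
    outer loop
      vertex 0.0 0.0 28.0
      vertex 6.0 0.0 28.0
      vertex 6.0 17.0 28.0
    endloop
  endfacet
  facet normal 0.0000 0.0000 1.0000
    outer loop
      vertex 0.0 0.0 28.0
      vertex 6.0 17.0 28.0
      vertex 0.0 17.0 28.0
    endloop
  endfacet
  facet normal 0.0000 -1.0000 0.0000
    outer loop
      vertex 0.0 0.0 0.0
      vertex 6.0 0.0 0.0
      vertex 6.0 0.0 28.0
    endloop
  endfacet
  facet normal 0.0000 -1.0000 0.0000
    outer loop
      vertex 0.0 0.0 0.0
      vertex 6.0 0.0 28.0
      vertex 0.0 0.0 28.0
    endloop
  endfacet
  facet normal 0.0000 1.0000 0.0000
    outer loop
      vertex 6.0 17.0 28.0
      vertex 6.0 17.0 0.0
      vertex 0.0 17.0 0.0
    endloop
  endfacet
  facet normal 0.0000 1.0000 0.0000
    outer loop
      vertex 0.0 17.0 28.0
      vertex 6.0 17.0 28.0
      vertex 0.0 17.0 0.0
    endloop
  endfacet
  facet normal -1.0000 0.0000 0.0000
    outer loop
      vertex 0.0 17.0 28.0
      vertex 0.0 17.0 0.0
      vertex 0.0 0.0 0.0
    endloop
  endfacet
  facet normal -1.0000 0.0000 0.0000
    outer loop
      vertex 0.0 0.0 28.0
      vertex 0.0 17.0 28.0
      vertex 0.0 0.0 0.0
    endloop
  endfacet
  facet normal 1.0000 0.0000 0.0000
    outer loop
      vertex 6.0 0.0 0.0
      vertex 6.0 17.0 0.0
      vertex 6.0 17.0 28.0
    endloop
  endfacet
  facet normal 1.0000 0.0000 0.0000
    outer loop
      vertex 6.0 0.0 0.0
      vertex 6.0 17.0 28.0
      vertex 6.0 0.0 28.0
    endloop
  endfacet
endsolid part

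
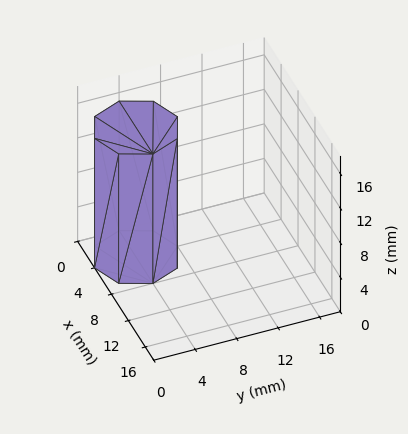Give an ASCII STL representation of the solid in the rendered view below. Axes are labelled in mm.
Reading the render: the shape is a regular 8-sided prism (a cylinder approximated with 8 flat sides), circumscribed radius ≈ 4 mm, height ≈ 15 mm (dimensions read to the nearest mm from the axis ticks). For the STL, each face is triangulated and given an outward normal.

solid part
  facet normal 0.0000 0.0000 -1.0000
    outer loop
      vertex 4.000 8.000 0.000
      vertex 6.828 6.828 0.000
      vertex 8.000 4.000 0.000
    endloop
  endfacet
  facet normal 0.0000 0.0000 -1.0000
    outer loop
      vertex 1.172 6.828 0.000
      vertex 4.000 8.000 0.000
      vertex 8.000 4.000 0.000
    endloop
  endfacet
  facet normal 0.0000 0.0000 -1.0000
    outer loop
      vertex 0.000 4.000 0.000
      vertex 1.172 6.828 0.000
      vertex 8.000 4.000 0.000
    endloop
  endfacet
  facet normal 0.0000 0.0000 -1.0000
    outer loop
      vertex 1.172 1.172 0.000
      vertex 0.000 4.000 0.000
      vertex 8.000 4.000 0.000
    endloop
  endfacet
  facet normal 0.0000 0.0000 -1.0000
    outer loop
      vertex 4.000 0.000 0.000
      vertex 1.172 1.172 0.000
      vertex 8.000 4.000 0.000
    endloop
  endfacet
  facet normal 0.0000 0.0000 -1.0000
    outer loop
      vertex 6.828 1.172 0.000
      vertex 4.000 0.000 0.000
      vertex 8.000 4.000 0.000
    endloop
  endfacet
  facet normal 0.0000 0.0000 1.0000
    outer loop
      vertex 8.000 4.000 15.000
      vertex 6.828 6.828 15.000
      vertex 4.000 8.000 15.000
    endloop
  endfacet
  facet normal 0.0000 0.0000 1.0000
    outer loop
      vertex 8.000 4.000 15.000
      vertex 4.000 8.000 15.000
      vertex 1.172 6.828 15.000
    endloop
  endfacet
  facet normal 0.0000 0.0000 1.0000
    outer loop
      vertex 8.000 4.000 15.000
      vertex 1.172 6.828 15.000
      vertex 0.000 4.000 15.000
    endloop
  endfacet
  facet normal 0.0000 0.0000 1.0000
    outer loop
      vertex 8.000 4.000 15.000
      vertex 0.000 4.000 15.000
      vertex 1.172 1.172 15.000
    endloop
  endfacet
  facet normal 0.0000 0.0000 1.0000
    outer loop
      vertex 8.000 4.000 15.000
      vertex 1.172 1.172 15.000
      vertex 4.000 0.000 15.000
    endloop
  endfacet
  facet normal 0.0000 0.0000 1.0000
    outer loop
      vertex 8.000 4.000 15.000
      vertex 4.000 0.000 15.000
      vertex 6.828 1.172 15.000
    endloop
  endfacet
  facet normal 0.9238 0.3829 0.0000
    outer loop
      vertex 8.000 4.000 0.000
      vertex 6.828 6.828 0.000
      vertex 6.828 6.828 15.000
    endloop
  endfacet
  facet normal 0.9238 0.3829 0.0000
    outer loop
      vertex 8.000 4.000 0.000
      vertex 6.828 6.828 15.000
      vertex 8.000 4.000 15.000
    endloop
  endfacet
  facet normal 0.3829 0.9238 0.0000
    outer loop
      vertex 6.828 6.828 0.000
      vertex 4.000 8.000 0.000
      vertex 4.000 8.000 15.000
    endloop
  endfacet
  facet normal 0.3829 0.9238 0.0000
    outer loop
      vertex 6.828 6.828 0.000
      vertex 4.000 8.000 15.000
      vertex 6.828 6.828 15.000
    endloop
  endfacet
  facet normal -0.3829 0.9238 0.0000
    outer loop
      vertex 4.000 8.000 0.000
      vertex 1.172 6.828 0.000
      vertex 1.172 6.828 15.000
    endloop
  endfacet
  facet normal -0.3829 0.9238 0.0000
    outer loop
      vertex 4.000 8.000 0.000
      vertex 1.172 6.828 15.000
      vertex 4.000 8.000 15.000
    endloop
  endfacet
  facet normal -0.9238 0.3829 0.0000
    outer loop
      vertex 1.172 6.828 0.000
      vertex 0.000 4.000 0.000
      vertex 0.000 4.000 15.000
    endloop
  endfacet
  facet normal -0.9238 0.3829 0.0000
    outer loop
      vertex 1.172 6.828 0.000
      vertex 0.000 4.000 15.000
      vertex 1.172 6.828 15.000
    endloop
  endfacet
  facet normal -0.9238 -0.3829 0.0000
    outer loop
      vertex 0.000 4.000 0.000
      vertex 1.172 1.172 0.000
      vertex 1.172 1.172 15.000
    endloop
  endfacet
  facet normal -0.9238 -0.3829 0.0000
    outer loop
      vertex 0.000 4.000 0.000
      vertex 1.172 1.172 15.000
      vertex 0.000 4.000 15.000
    endloop
  endfacet
  facet normal -0.3829 -0.9238 0.0000
    outer loop
      vertex 1.172 1.172 0.000
      vertex 4.000 0.000 0.000
      vertex 4.000 0.000 15.000
    endloop
  endfacet
  facet normal -0.3829 -0.9238 0.0000
    outer loop
      vertex 1.172 1.172 0.000
      vertex 4.000 0.000 15.000
      vertex 1.172 1.172 15.000
    endloop
  endfacet
  facet normal 0.3829 -0.9238 0.0000
    outer loop
      vertex 4.000 0.000 0.000
      vertex 6.828 1.172 0.000
      vertex 6.828 1.172 15.000
    endloop
  endfacet
  facet normal 0.3829 -0.9238 0.0000
    outer loop
      vertex 4.000 0.000 0.000
      vertex 6.828 1.172 15.000
      vertex 4.000 0.000 15.000
    endloop
  endfacet
  facet normal 0.9238 -0.3829 0.0000
    outer loop
      vertex 6.828 1.172 0.000
      vertex 8.000 4.000 0.000
      vertex 8.000 4.000 15.000
    endloop
  endfacet
  facet normal 0.9238 -0.3829 0.0000
    outer loop
      vertex 6.828 1.172 0.000
      vertex 8.000 4.000 15.000
      vertex 6.828 1.172 15.000
    endloop
  endfacet
endsolid part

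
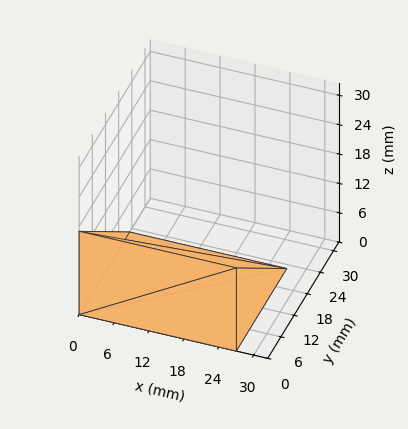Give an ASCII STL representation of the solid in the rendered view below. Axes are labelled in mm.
Reading the render: the shape is a wedge (ramp): 27 × 23 mm base, rising to 17 mm along the y=0 edge and sloping linearly to z=0 at y=23 (dimensions read to the nearest mm from the axis ticks). For the STL, each face is triangulated and given an outward normal.

solid part
  facet normal 0.0000 0.0000 -1.0000
    outer loop
      vertex 27.000 23.000 0.000
      vertex 27.000 0.000 0.000
      vertex 0.000 0.000 0.000
    endloop
  endfacet
  facet normal 0.0000 0.0000 -1.0000
    outer loop
      vertex 0.000 23.000 0.000
      vertex 27.000 23.000 0.000
      vertex 0.000 0.000 0.000
    endloop
  endfacet
  facet normal 0.0000 -1.0000 0.0000
    outer loop
      vertex 0.000 0.000 0.000
      vertex 27.000 0.000 0.000
      vertex 27.000 0.000 17.000
    endloop
  endfacet
  facet normal 0.0000 -1.0000 0.0000
    outer loop
      vertex 0.000 0.000 0.000
      vertex 27.000 0.000 17.000
      vertex 0.000 0.000 17.000
    endloop
  endfacet
  facet normal 0.0000 0.5944 0.8042
    outer loop
      vertex 0.000 0.000 17.000
      vertex 27.000 0.000 17.000
      vertex 27.000 23.000 0.000
    endloop
  endfacet
  facet normal 0.0000 0.5944 0.8042
    outer loop
      vertex 0.000 0.000 17.000
      vertex 27.000 23.000 0.000
      vertex 0.000 23.000 0.000
    endloop
  endfacet
  facet normal -1.0000 0.0000 0.0000
    outer loop
      vertex 0.000 0.000 17.000
      vertex 0.000 23.000 0.000
      vertex 0.000 0.000 0.000
    endloop
  endfacet
  facet normal 1.0000 0.0000 0.0000
    outer loop
      vertex 27.000 0.000 0.000
      vertex 27.000 23.000 0.000
      vertex 27.000 0.000 17.000
    endloop
  endfacet
endsolid part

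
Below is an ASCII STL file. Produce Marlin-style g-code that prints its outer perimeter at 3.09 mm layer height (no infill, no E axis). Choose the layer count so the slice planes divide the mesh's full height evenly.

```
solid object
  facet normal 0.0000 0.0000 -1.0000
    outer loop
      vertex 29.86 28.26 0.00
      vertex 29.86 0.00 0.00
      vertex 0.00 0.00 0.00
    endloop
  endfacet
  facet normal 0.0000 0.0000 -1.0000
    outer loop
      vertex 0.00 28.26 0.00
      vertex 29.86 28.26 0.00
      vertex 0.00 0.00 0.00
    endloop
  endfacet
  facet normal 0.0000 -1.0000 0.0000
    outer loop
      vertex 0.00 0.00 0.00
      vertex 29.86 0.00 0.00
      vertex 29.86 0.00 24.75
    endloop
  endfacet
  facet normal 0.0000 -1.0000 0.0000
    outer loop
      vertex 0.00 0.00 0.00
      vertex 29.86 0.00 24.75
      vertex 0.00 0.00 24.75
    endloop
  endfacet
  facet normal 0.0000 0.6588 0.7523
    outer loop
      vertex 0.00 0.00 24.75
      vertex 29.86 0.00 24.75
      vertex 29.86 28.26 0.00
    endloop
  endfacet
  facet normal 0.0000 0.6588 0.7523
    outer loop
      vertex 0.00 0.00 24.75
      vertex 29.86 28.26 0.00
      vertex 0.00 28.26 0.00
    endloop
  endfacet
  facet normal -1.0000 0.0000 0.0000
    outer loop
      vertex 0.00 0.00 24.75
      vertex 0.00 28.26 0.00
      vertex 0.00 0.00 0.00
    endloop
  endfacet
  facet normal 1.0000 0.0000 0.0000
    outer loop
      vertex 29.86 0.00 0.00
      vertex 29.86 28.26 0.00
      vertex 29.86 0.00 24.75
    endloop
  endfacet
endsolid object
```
; perimeter-only toolpath
G21 ; units = mm
G90 ; absolute positioning
G28 ; home
; layer 1
G0 Z3.09
G0 X0.00 Y0.00
G1 X29.86 Y0.00
G1 X29.86 Y24.73
G1 X0.00 Y24.73
G1 X0.00 Y0.00
; layer 2
G0 Z6.19
G0 X0.00 Y0.00
G1 X29.86 Y0.00
G1 X29.86 Y21.20
G1 X0.00 Y21.20
G1 X0.00 Y0.00
; layer 3
G0 Z9.28
G0 X0.00 Y0.00
G1 X29.86 Y0.00
G1 X29.86 Y17.66
G1 X0.00 Y17.66
G1 X0.00 Y0.00
; layer 4
G0 Z12.38
G0 X0.00 Y0.00
G1 X29.86 Y0.00
G1 X29.86 Y14.13
G1 X0.00 Y14.13
G1 X0.00 Y0.00
; layer 5
G0 Z15.47
G0 X0.00 Y0.00
G1 X29.86 Y0.00
G1 X29.86 Y10.60
G1 X0.00 Y10.60
G1 X0.00 Y0.00
; layer 6
G0 Z18.56
G0 X0.00 Y0.00
G1 X29.86 Y0.00
G1 X29.86 Y7.07
G1 X0.00 Y7.07
G1 X0.00 Y0.00
; layer 7
G0 Z21.66
G0 X0.00 Y0.00
G1 X29.86 Y0.00
G1 X29.86 Y3.53
G1 X0.00 Y3.53
G1 X0.00 Y0.00
M2 ; end

The solid is a wedge (ramp): 29.9 × 28.3 mm base, rising to 24.8 mm along the y=0 edge and sloping linearly to z=0 at y=28.3. Slicing at Δz = 3.09 mm — 8 equal slices spanning the solid's height, so layer i sits at z = i·h/8 — gives 7 non-empty perimeters. Each is a 4-segment closed polygon; G0 lifts to the layer z and rapids to the start vertex, then G1 traces the edges. The cross-section shrinks linearly with z (the slice at the apex is degenerate and omitted).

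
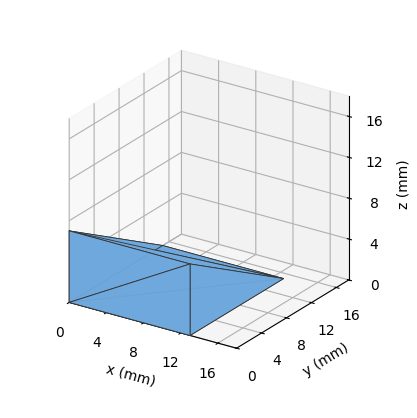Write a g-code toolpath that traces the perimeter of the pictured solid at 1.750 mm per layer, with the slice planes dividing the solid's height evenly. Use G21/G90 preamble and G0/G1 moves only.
Reading the render: the shape is a wedge (ramp): 13 × 15 mm base, rising to 7 mm along the y=0 edge and sloping linearly to z=0 at y=15 (dimensions read to the nearest mm from the axis ticks). For the g-code, the solid's height is divided into equal slices at the stated Δz and each level perimeter traced with G1 moves after a G0 lift.

; perimeter-only toolpath
G21 ; units = mm
G90 ; absolute positioning
G28 ; home
; layer 1
G0 Z1.750
G0 X0.000 Y0.000
G1 X13.000 Y0.000
G1 X13.000 Y11.250
G1 X0.000 Y11.250
G1 X0.000 Y0.000
; layer 2
G0 Z3.500
G0 X0.000 Y0.000
G1 X13.000 Y0.000
G1 X13.000 Y7.500
G1 X0.000 Y7.500
G1 X0.000 Y0.000
; layer 3
G0 Z5.250
G0 X0.000 Y0.000
G1 X13.000 Y0.000
G1 X13.000 Y3.750
G1 X0.000 Y3.750
G1 X0.000 Y0.000
M2 ; end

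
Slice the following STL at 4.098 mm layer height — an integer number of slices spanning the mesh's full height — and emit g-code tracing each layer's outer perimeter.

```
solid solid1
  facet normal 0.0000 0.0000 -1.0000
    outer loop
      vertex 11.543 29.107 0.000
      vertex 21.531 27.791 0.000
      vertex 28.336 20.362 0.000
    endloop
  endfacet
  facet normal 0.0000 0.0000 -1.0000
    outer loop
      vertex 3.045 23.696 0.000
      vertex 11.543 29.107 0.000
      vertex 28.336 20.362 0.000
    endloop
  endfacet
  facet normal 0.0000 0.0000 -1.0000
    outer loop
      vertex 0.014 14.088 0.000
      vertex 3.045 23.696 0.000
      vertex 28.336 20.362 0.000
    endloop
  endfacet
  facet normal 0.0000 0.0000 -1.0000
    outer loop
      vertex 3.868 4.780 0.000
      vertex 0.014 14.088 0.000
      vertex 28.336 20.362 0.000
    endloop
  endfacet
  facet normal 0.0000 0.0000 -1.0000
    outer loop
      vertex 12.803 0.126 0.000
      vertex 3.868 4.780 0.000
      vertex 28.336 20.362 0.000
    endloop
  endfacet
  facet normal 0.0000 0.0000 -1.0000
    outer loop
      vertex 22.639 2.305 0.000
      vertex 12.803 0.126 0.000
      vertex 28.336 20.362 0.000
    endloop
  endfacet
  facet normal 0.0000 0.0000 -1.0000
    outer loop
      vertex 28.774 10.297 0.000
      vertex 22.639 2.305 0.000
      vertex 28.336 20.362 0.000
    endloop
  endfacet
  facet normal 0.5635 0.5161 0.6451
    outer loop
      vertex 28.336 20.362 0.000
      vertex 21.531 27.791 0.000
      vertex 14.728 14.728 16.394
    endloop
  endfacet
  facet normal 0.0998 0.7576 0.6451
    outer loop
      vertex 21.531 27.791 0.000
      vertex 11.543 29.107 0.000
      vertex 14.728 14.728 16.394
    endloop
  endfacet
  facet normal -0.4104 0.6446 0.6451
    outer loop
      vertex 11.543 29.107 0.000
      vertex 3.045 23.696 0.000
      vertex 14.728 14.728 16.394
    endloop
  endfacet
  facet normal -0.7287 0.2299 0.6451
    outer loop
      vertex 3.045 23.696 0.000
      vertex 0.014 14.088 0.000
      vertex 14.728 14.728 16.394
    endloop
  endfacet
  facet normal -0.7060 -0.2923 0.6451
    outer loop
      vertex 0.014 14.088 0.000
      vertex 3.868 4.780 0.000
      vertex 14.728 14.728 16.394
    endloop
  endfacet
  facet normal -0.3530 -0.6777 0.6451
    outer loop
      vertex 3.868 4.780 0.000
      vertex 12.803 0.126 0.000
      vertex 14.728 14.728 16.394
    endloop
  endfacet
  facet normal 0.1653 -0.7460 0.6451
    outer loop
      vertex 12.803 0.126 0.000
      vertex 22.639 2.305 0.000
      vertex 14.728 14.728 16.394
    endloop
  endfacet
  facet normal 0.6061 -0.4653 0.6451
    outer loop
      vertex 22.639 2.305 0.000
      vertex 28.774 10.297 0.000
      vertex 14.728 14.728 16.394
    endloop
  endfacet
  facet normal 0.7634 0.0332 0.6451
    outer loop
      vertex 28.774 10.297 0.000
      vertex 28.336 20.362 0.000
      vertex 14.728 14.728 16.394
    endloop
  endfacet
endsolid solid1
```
; perimeter-only toolpath
G21 ; units = mm
G90 ; absolute positioning
G28 ; home
; layer 1
G0 Z4.098
G0 X24.934 Y18.953
G1 X19.830 Y24.525
G1 X12.339 Y25.512
G1 X5.966 Y21.454
G1 X3.692 Y14.248
G1 X6.583 Y7.267
G1 X13.284 Y3.776
G1 X20.661 Y5.411
G1 X25.262 Y11.405
G1 X24.934 Y18.953
; layer 2
G0 Z8.197
G0 X21.532 Y17.545
G1 X18.130 Y21.259
G1 X13.136 Y21.918
G1 X8.886 Y19.212
G1 X7.371 Y14.408
G1 X9.298 Y9.754
G1 X13.765 Y7.427
G1 X18.683 Y8.517
G1 X21.751 Y12.512
G1 X21.532 Y17.545
; layer 3
G0 Z12.295
G0 X18.130 Y16.136
G1 X16.429 Y17.994
G1 X13.932 Y18.323
G1 X11.807 Y16.970
G1 X11.050 Y14.568
G1 X12.013 Y12.241
G1 X14.247 Y11.077
G1 X16.706 Y11.622
G1 X18.239 Y13.620
G1 X18.130 Y16.136
M2 ; end

The solid is a regular 9-sided pyramid, base circumscribed radius ≈ 14.7 mm, apex at z ≈ 16.4 mm. Slicing at Δz = 4.098 mm — 4 equal slices spanning the solid's height, so layer i sits at z = i·h/4 — gives 3 non-empty perimeters. Each is a 9-segment closed polygon; G0 lifts to the layer z and rapids to the start vertex, then G1 traces the edges. The cross-section shrinks linearly with z (the slice at the apex is degenerate and omitted).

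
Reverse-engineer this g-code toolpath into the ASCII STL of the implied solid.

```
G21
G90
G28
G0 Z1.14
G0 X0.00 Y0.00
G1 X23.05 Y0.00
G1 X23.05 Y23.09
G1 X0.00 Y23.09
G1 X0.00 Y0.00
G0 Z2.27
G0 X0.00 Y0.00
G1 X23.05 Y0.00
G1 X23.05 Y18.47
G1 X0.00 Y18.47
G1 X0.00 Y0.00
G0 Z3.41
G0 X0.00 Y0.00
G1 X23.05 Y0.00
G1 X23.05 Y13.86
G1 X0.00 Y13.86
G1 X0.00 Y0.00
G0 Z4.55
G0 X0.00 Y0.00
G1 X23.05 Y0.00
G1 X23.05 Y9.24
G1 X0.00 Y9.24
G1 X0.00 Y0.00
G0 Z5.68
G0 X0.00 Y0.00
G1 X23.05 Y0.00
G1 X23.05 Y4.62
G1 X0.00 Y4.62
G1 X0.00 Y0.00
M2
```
solid part
  facet normal 0.0000 0.0000 -1.0000
    outer loop
      vertex 23.05 27.71 0.00
      vertex 23.05 0.00 0.00
      vertex 0.00 0.00 0.00
    endloop
  endfacet
  facet normal 0.0000 0.0000 -1.0000
    outer loop
      vertex 0.00 27.71 0.00
      vertex 23.05 27.71 0.00
      vertex 0.00 0.00 0.00
    endloop
  endfacet
  facet normal 0.0000 -1.0000 0.0000
    outer loop
      vertex 0.00 0.00 0.00
      vertex 23.05 0.00 0.00
      vertex 23.05 0.00 6.82
    endloop
  endfacet
  facet normal 0.0000 -1.0000 0.0000
    outer loop
      vertex 0.00 0.00 0.00
      vertex 23.05 0.00 6.82
      vertex 0.00 0.00 6.82
    endloop
  endfacet
  facet normal 0.0000 0.2390 0.9710
    outer loop
      vertex 0.00 0.00 6.82
      vertex 23.05 0.00 6.82
      vertex 23.05 27.71 0.00
    endloop
  endfacet
  facet normal 0.0000 0.2390 0.9710
    outer loop
      vertex 0.00 0.00 6.82
      vertex 23.05 27.71 0.00
      vertex 0.00 27.71 0.00
    endloop
  endfacet
  facet normal -1.0000 0.0000 0.0000
    outer loop
      vertex 0.00 0.00 6.82
      vertex 0.00 27.71 0.00
      vertex 0.00 0.00 0.00
    endloop
  endfacet
  facet normal 1.0000 0.0000 0.0000
    outer loop
      vertex 23.05 0.00 0.00
      vertex 23.05 27.71 0.00
      vertex 23.05 0.00 6.82
    endloop
  endfacet
endsolid part

The G0 Z moves step by Δz≈1.14 mm. The G1 loops shrink linearly with z, so the solid tapers from its base footprint up to z≈6.82. Closing with a flat bottom cap and the tapered top and triangulating gives 8 facets — a wedge (ramp): 23.1 × 27.7 mm base, rising to 6.82 mm along the y=0 edge and sloping linearly to z=0 at y=27.7.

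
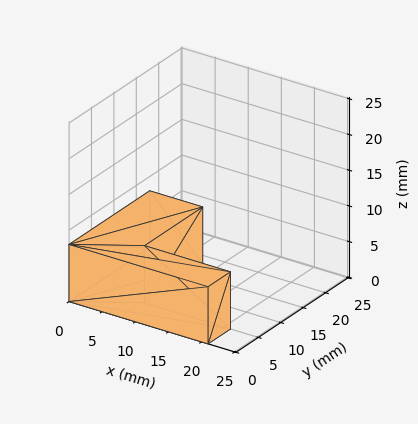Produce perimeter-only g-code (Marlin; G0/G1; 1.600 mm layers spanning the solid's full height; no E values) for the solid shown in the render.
Reading the render: the shape is an L-shaped prism: outer 21 × 18 mm, arm thicknesses ≈ 5 mm (horizontal) and 8 mm (vertical), extruded 8 mm in z (dimensions read to the nearest mm from the axis ticks). For the g-code, the solid's height is divided into equal slices at the stated Δz and each level perimeter traced with G1 moves after a G0 lift.

; perimeter-only toolpath
G21 ; units = mm
G90 ; absolute positioning
G28 ; home
; layer 1
G0 Z1.600
G0 X0.000 Y0.000
G1 X21.000 Y0.000
G1 X21.000 Y5.000
G1 X8.000 Y5.000
G1 X8.000 Y18.000
G1 X0.000 Y18.000
G1 X0.000 Y0.000
; layer 2
G0 Z3.200
G0 X0.000 Y0.000
G1 X21.000 Y0.000
G1 X21.000 Y5.000
G1 X8.000 Y5.000
G1 X8.000 Y18.000
G1 X0.000 Y18.000
G1 X0.000 Y0.000
; layer 3
G0 Z4.800
G0 X0.000 Y0.000
G1 X21.000 Y0.000
G1 X21.000 Y5.000
G1 X8.000 Y5.000
G1 X8.000 Y18.000
G1 X0.000 Y18.000
G1 X0.000 Y0.000
; layer 4
G0 Z6.400
G0 X0.000 Y0.000
G1 X21.000 Y0.000
G1 X21.000 Y5.000
G1 X8.000 Y5.000
G1 X8.000 Y18.000
G1 X0.000 Y18.000
G1 X0.000 Y0.000
; layer 5
G0 Z8.000
G0 X0.000 Y0.000
G1 X21.000 Y0.000
G1 X21.000 Y5.000
G1 X8.000 Y5.000
G1 X8.000 Y18.000
G1 X0.000 Y18.000
G1 X0.000 Y0.000
M2 ; end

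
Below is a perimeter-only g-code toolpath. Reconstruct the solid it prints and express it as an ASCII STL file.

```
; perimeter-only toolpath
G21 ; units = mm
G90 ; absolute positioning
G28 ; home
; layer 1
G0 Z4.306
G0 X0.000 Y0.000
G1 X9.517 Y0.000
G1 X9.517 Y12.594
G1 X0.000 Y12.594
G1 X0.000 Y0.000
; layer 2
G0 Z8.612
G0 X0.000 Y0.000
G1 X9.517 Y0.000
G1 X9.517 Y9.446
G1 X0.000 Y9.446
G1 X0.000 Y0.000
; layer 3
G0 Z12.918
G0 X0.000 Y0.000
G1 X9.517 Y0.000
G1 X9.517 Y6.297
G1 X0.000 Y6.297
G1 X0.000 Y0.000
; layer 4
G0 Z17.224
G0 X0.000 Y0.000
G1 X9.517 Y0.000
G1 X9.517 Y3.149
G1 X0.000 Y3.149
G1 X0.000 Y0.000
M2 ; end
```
solid part
  facet normal 0.0000 0.0000 -1.0000
    outer loop
      vertex 9.517 15.743 0.000
      vertex 9.517 0.000 0.000
      vertex 0.000 0.000 0.000
    endloop
  endfacet
  facet normal 0.0000 0.0000 -1.0000
    outer loop
      vertex 0.000 15.743 0.000
      vertex 9.517 15.743 0.000
      vertex 0.000 0.000 0.000
    endloop
  endfacet
  facet normal 0.0000 -1.0000 0.0000
    outer loop
      vertex 0.000 0.000 0.000
      vertex 9.517 0.000 0.000
      vertex 9.517 0.000 21.530
    endloop
  endfacet
  facet normal 0.0000 -1.0000 0.0000
    outer loop
      vertex 0.000 0.000 0.000
      vertex 9.517 0.000 21.530
      vertex 0.000 0.000 21.530
    endloop
  endfacet
  facet normal 0.0000 0.8072 0.5902
    outer loop
      vertex 0.000 0.000 21.530
      vertex 9.517 0.000 21.530
      vertex 9.517 15.743 0.000
    endloop
  endfacet
  facet normal 0.0000 0.8072 0.5902
    outer loop
      vertex 0.000 0.000 21.530
      vertex 9.517 15.743 0.000
      vertex 0.000 15.743 0.000
    endloop
  endfacet
  facet normal -1.0000 0.0000 0.0000
    outer loop
      vertex 0.000 0.000 21.530
      vertex 0.000 15.743 0.000
      vertex 0.000 0.000 0.000
    endloop
  endfacet
  facet normal 1.0000 0.0000 0.0000
    outer loop
      vertex 9.517 0.000 0.000
      vertex 9.517 15.743 0.000
      vertex 9.517 0.000 21.530
    endloop
  endfacet
endsolid part

The G0 Z moves step by Δz≈4.306 mm. The G1 loops shrink linearly with z, so the solid tapers from its base footprint up to z≈21.5. Closing with a flat bottom cap and the tapered top and triangulating gives 8 facets — a wedge (ramp): 9.52 × 15.7 mm base, rising to 21.5 mm along the y=0 edge and sloping linearly to z=0 at y=15.7.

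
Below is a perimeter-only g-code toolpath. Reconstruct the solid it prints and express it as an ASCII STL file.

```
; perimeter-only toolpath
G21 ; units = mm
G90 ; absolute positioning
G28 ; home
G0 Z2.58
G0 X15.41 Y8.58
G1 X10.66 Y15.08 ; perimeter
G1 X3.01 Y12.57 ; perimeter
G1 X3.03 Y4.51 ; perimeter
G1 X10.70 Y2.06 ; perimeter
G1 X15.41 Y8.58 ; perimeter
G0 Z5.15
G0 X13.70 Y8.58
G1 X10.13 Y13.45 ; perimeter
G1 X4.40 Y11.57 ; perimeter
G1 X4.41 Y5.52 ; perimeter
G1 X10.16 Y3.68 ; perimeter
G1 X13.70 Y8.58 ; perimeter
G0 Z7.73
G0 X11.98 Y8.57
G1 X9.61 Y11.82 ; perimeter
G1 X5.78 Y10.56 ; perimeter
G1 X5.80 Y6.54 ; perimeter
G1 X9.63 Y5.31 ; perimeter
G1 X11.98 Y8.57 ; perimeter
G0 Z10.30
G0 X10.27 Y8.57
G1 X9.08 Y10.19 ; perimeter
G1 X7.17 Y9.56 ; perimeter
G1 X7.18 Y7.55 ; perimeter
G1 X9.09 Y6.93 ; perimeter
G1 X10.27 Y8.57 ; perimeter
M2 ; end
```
solid part
  facet normal 0.0000 0.0000 -1.0000
    outer loop
      vertex 1.62 13.57 0.00
      vertex 11.18 16.71 0.00
      vertex 17.12 8.59 0.00
    endloop
  endfacet
  facet normal 0.0000 0.0000 -1.0000
    outer loop
      vertex 1.65 3.50 0.00
      vertex 1.62 13.57 0.00
      vertex 17.12 8.59 0.00
    endloop
  endfacet
  facet normal 0.0000 0.0000 -1.0000
    outer loop
      vertex 11.23 0.43 0.00
      vertex 1.65 3.50 0.00
      vertex 17.12 8.59 0.00
    endloop
  endfacet
  facet normal 0.7108 0.5200 0.4736
    outer loop
      vertex 17.12 8.59 0.00
      vertex 11.18 16.71 0.00
      vertex 8.56 8.56 12.88
    endloop
  endfacet
  facet normal -0.2748 0.8368 0.4736
    outer loop
      vertex 11.18 16.71 0.00
      vertex 1.62 13.57 0.00
      vertex 8.56 8.56 12.88
    endloop
  endfacet
  facet normal -0.8808 -0.0026 0.4736
    outer loop
      vertex 1.62 13.57 0.00
      vertex 1.65 3.50 0.00
      vertex 8.56 8.56 12.88
    endloop
  endfacet
  facet normal -0.2688 -0.8387 0.4737
    outer loop
      vertex 1.65 3.50 0.00
      vertex 11.23 0.43 0.00
      vertex 8.56 8.56 12.88
    endloop
  endfacet
  facet normal 0.7142 -0.5155 0.4735
    outer loop
      vertex 11.23 0.43 0.00
      vertex 17.12 8.59 0.00
      vertex 8.56 8.56 12.88
    endloop
  endfacet
endsolid part

The G0 Z moves step by Δz≈2.58 mm. The G1 loops shrink linearly with z, so the solid tapers from its base footprint up to z≈12.9. Closing with a flat bottom cap and the tapered top and triangulating gives 8 facets — a regular 5-sided pyramid, base circumscribed radius ≈ 8.56 mm, apex at z ≈ 12.9 mm.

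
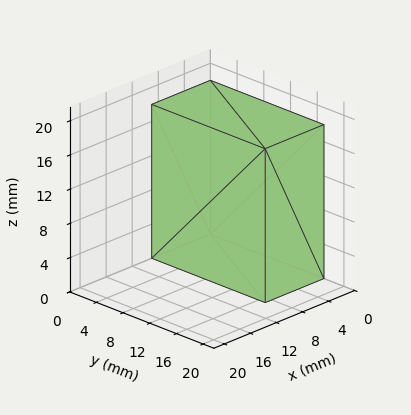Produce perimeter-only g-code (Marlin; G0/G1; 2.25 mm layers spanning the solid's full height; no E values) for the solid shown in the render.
Reading the render: the shape is a rectangular box, roughly 9 × 17 mm footprint and 18 mm tall (dimensions read to the nearest mm from the axis ticks). For the g-code, the solid's height is divided into equal slices at the stated Δz and each level perimeter traced with G1 moves after a G0 lift.

; perimeter-only toolpath
G21 ; units = mm
G90 ; absolute positioning
G28 ; home
; layer 1
G0 Z2.25
G0 X0.00 Y0.00
G1 X9.00 Y0.00
G1 X9.00 Y17.00
G1 X0.00 Y17.00
G1 X0.00 Y0.00
; layer 2
G0 Z4.50
G0 X0.00 Y0.00
G1 X9.00 Y0.00
G1 X9.00 Y17.00
G1 X0.00 Y17.00
G1 X0.00 Y0.00
; layer 3
G0 Z6.75
G0 X0.00 Y0.00
G1 X9.00 Y0.00
G1 X9.00 Y17.00
G1 X0.00 Y17.00
G1 X0.00 Y0.00
; layer 4
G0 Z9.00
G0 X0.00 Y0.00
G1 X9.00 Y0.00
G1 X9.00 Y17.00
G1 X0.00 Y17.00
G1 X0.00 Y0.00
; layer 5
G0 Z11.25
G0 X0.00 Y0.00
G1 X9.00 Y0.00
G1 X9.00 Y17.00
G1 X0.00 Y17.00
G1 X0.00 Y0.00
; layer 6
G0 Z13.50
G0 X0.00 Y0.00
G1 X9.00 Y0.00
G1 X9.00 Y17.00
G1 X0.00 Y17.00
G1 X0.00 Y0.00
; layer 7
G0 Z15.75
G0 X0.00 Y0.00
G1 X9.00 Y0.00
G1 X9.00 Y17.00
G1 X0.00 Y17.00
G1 X0.00 Y0.00
; layer 8
G0 Z18.00
G0 X0.00 Y0.00
G1 X9.00 Y0.00
G1 X9.00 Y17.00
G1 X0.00 Y17.00
G1 X0.00 Y0.00
M2 ; end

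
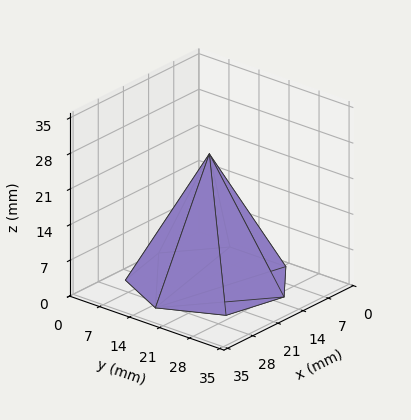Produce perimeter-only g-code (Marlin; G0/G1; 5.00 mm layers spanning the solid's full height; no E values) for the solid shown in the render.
Reading the render: the shape is a regular 7-sided pyramid, base circumscribed radius ≈ 15 mm, apex at z ≈ 25 mm (dimensions read to the nearest mm from the axis ticks). For the g-code, the solid's height is divided into equal slices at the stated Δz and each level perimeter traced with G1 moves after a G0 lift.

; perimeter-only toolpath
G21 ; units = mm
G90 ; absolute positioning
G28 ; home
; layer 1
G0 Z5.00
G0 X27.00 Y15.00
G1 X22.48 Y24.38
G1 X12.33 Y26.70
G1 X4.19 Y20.21
G1 X4.19 Y9.79
G1 X12.33 Y3.30
G1 X22.48 Y5.62
G1 X27.00 Y15.00
; layer 2
G0 Z10.00
G0 X24.00 Y15.00
G1 X20.61 Y22.04
G1 X13.00 Y23.77
G1 X6.89 Y18.91
G1 X6.89 Y11.09
G1 X13.00 Y6.23
G1 X20.61 Y7.96
G1 X24.00 Y15.00
; layer 3
G0 Z15.00
G0 X21.00 Y15.00
G1 X18.74 Y19.69
G1 X13.66 Y20.85
G1 X9.60 Y17.60
G1 X9.60 Y12.40
G1 X13.66 Y9.15
G1 X18.74 Y10.31
G1 X21.00 Y15.00
; layer 4
G0 Z20.00
G0 X18.00 Y15.00
G1 X16.87 Y17.35
G1 X14.33 Y17.92
G1 X12.30 Y16.30
G1 X12.30 Y13.70
G1 X14.33 Y12.08
G1 X16.87 Y12.65
G1 X18.00 Y15.00
M2 ; end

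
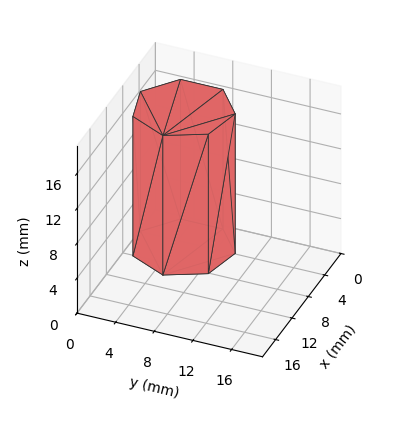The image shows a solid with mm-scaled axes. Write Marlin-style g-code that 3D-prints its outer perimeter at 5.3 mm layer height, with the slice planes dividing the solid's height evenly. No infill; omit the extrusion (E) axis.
Reading the render: the shape is a regular 7-sided prism (a cylinder approximated with 7 flat sides), circumscribed radius ≈ 5 mm, height ≈ 16 mm (dimensions read to the nearest mm from the axis ticks). For the g-code, the solid's height is divided into equal slices at the stated Δz and each level perimeter traced with G1 moves after a G0 lift.

; perimeter-only toolpath
G21 ; units = mm
G90 ; absolute positioning
G28 ; home
; layer 1
G0 Z5.3
G0 X10.0 Y5.0
G1 X8.1 Y8.9
G1 X3.9 Y9.9
G1 X0.5 Y7.2
G1 X0.5 Y2.8
G1 X3.9 Y0.1
G1 X8.1 Y1.1
G1 X10.0 Y5.0
; layer 2
G0 Z10.7
G0 X10.0 Y5.0
G1 X8.1 Y8.9
G1 X3.9 Y9.9
G1 X0.5 Y7.2
G1 X0.5 Y2.8
G1 X3.9 Y0.1
G1 X8.1 Y1.1
G1 X10.0 Y5.0
; layer 3
G0 Z16.0
G0 X10.0 Y5.0
G1 X8.1 Y8.9
G1 X3.9 Y9.9
G1 X0.5 Y7.2
G1 X0.5 Y2.8
G1 X3.9 Y0.1
G1 X8.1 Y1.1
G1 X10.0 Y5.0
M2 ; end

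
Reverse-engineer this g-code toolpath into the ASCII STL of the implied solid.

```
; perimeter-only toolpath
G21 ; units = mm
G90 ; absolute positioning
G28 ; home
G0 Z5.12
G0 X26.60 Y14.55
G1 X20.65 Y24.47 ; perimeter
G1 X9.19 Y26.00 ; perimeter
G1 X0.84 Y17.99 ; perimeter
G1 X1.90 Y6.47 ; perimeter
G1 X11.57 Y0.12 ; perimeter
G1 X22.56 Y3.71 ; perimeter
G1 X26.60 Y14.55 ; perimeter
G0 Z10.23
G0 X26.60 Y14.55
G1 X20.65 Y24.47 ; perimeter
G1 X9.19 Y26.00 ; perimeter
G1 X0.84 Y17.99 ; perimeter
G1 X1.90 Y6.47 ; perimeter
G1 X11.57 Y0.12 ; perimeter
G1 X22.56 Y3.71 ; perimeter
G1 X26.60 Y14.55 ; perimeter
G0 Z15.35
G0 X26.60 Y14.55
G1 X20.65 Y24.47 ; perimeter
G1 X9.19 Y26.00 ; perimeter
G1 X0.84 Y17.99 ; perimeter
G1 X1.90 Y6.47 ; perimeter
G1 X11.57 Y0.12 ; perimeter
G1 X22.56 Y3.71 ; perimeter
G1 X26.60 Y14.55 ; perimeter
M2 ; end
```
solid part
  facet normal 0.0000 0.0000 -1.0000
    outer loop
      vertex 9.19 26.00 0.00
      vertex 20.65 24.47 0.00
      vertex 26.60 14.55 0.00
    endloop
  endfacet
  facet normal 0.0000 0.0000 -1.0000
    outer loop
      vertex 0.84 17.99 0.00
      vertex 9.19 26.00 0.00
      vertex 26.60 14.55 0.00
    endloop
  endfacet
  facet normal 0.0000 0.0000 -1.0000
    outer loop
      vertex 1.90 6.47 0.00
      vertex 0.84 17.99 0.00
      vertex 26.60 14.55 0.00
    endloop
  endfacet
  facet normal 0.0000 0.0000 -1.0000
    outer loop
      vertex 11.57 0.12 0.00
      vertex 1.90 6.47 0.00
      vertex 26.60 14.55 0.00
    endloop
  endfacet
  facet normal 0.0000 0.0000 -1.0000
    outer loop
      vertex 22.56 3.71 0.00
      vertex 11.57 0.12 0.00
      vertex 26.60 14.55 0.00
    endloop
  endfacet
  facet normal 0.0000 0.0000 1.0000
    outer loop
      vertex 26.60 14.55 15.35
      vertex 20.65 24.47 15.35
      vertex 9.19 26.00 15.35
    endloop
  endfacet
  facet normal 0.0000 0.0000 1.0000
    outer loop
      vertex 26.60 14.55 15.35
      vertex 9.19 26.00 15.35
      vertex 0.84 17.99 15.35
    endloop
  endfacet
  facet normal 0.0000 0.0000 1.0000
    outer loop
      vertex 26.60 14.55 15.35
      vertex 0.84 17.99 15.35
      vertex 1.90 6.47 15.35
    endloop
  endfacet
  facet normal 0.0000 0.0000 1.0000
    outer loop
      vertex 26.60 14.55 15.35
      vertex 1.90 6.47 15.35
      vertex 11.57 0.12 15.35
    endloop
  endfacet
  facet normal 0.0000 0.0000 1.0000
    outer loop
      vertex 26.60 14.55 15.35
      vertex 11.57 0.12 15.35
      vertex 22.56 3.71 15.35
    endloop
  endfacet
  facet normal 0.8576 0.5144 0.0000
    outer loop
      vertex 26.60 14.55 0.00
      vertex 20.65 24.47 0.00
      vertex 20.65 24.47 15.35
    endloop
  endfacet
  facet normal 0.8576 0.5144 0.0000
    outer loop
      vertex 26.60 14.55 0.00
      vertex 20.65 24.47 15.35
      vertex 26.60 14.55 15.35
    endloop
  endfacet
  facet normal 0.1323 0.9912 0.0000
    outer loop
      vertex 20.65 24.47 0.00
      vertex 9.19 26.00 0.00
      vertex 9.19 26.00 15.35
    endloop
  endfacet
  facet normal 0.1323 0.9912 0.0000
    outer loop
      vertex 20.65 24.47 0.00
      vertex 9.19 26.00 15.35
      vertex 20.65 24.47 15.35
    endloop
  endfacet
  facet normal -0.6923 0.7216 0.0000
    outer loop
      vertex 9.19 26.00 0.00
      vertex 0.84 17.99 0.00
      vertex 0.84 17.99 15.35
    endloop
  endfacet
  facet normal -0.6923 0.7216 0.0000
    outer loop
      vertex 9.19 26.00 0.00
      vertex 0.84 17.99 15.35
      vertex 9.19 26.00 15.35
    endloop
  endfacet
  facet normal -0.9958 -0.0916 0.0000
    outer loop
      vertex 0.84 17.99 0.00
      vertex 1.90 6.47 0.00
      vertex 1.90 6.47 15.35
    endloop
  endfacet
  facet normal -0.9958 -0.0916 0.0000
    outer loop
      vertex 0.84 17.99 0.00
      vertex 1.90 6.47 15.35
      vertex 0.84 17.99 15.35
    endloop
  endfacet
  facet normal -0.5489 -0.8359 0.0000
    outer loop
      vertex 1.90 6.47 0.00
      vertex 11.57 0.12 0.00
      vertex 11.57 0.12 15.35
    endloop
  endfacet
  facet normal -0.5489 -0.8359 0.0000
    outer loop
      vertex 1.90 6.47 0.00
      vertex 11.57 0.12 15.35
      vertex 1.90 6.47 15.35
    endloop
  endfacet
  facet normal 0.3105 -0.9506 0.0000
    outer loop
      vertex 11.57 0.12 0.00
      vertex 22.56 3.71 0.00
      vertex 22.56 3.71 15.35
    endloop
  endfacet
  facet normal 0.3105 -0.9506 0.0000
    outer loop
      vertex 11.57 0.12 0.00
      vertex 22.56 3.71 15.35
      vertex 11.57 0.12 15.35
    endloop
  endfacet
  facet normal 0.9370 -0.3492 0.0000
    outer loop
      vertex 22.56 3.71 0.00
      vertex 26.60 14.55 0.00
      vertex 26.60 14.55 15.35
    endloop
  endfacet
  facet normal 0.9370 -0.3492 0.0000
    outer loop
      vertex 22.56 3.71 0.00
      vertex 26.60 14.55 15.35
      vertex 22.56 3.71 15.35
    endloop
  endfacet
endsolid part

The G0 Z moves step by Δz≈5.12 mm. Every layer's G1 loop is the same polygon, so the solid is a straight extrusion of it from z=0 to z≈15.3. Closing with flat bottom and top caps and triangulating gives 24 facets — a regular 7-sided prism (a cylinder approximated with 7 flat sides), circumscribed radius ≈ 13.3 mm, height ≈ 15.3 mm.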